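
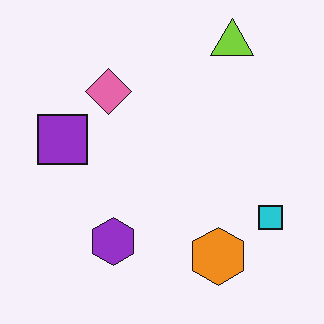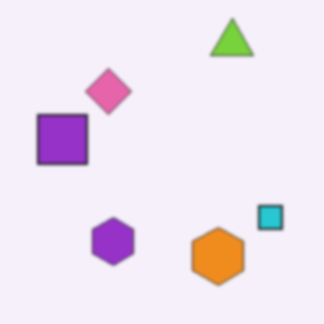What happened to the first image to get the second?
The second image is the first lightly blurred.

Shape edges and outlines are uniformly softened across the whole image.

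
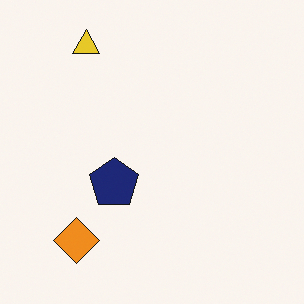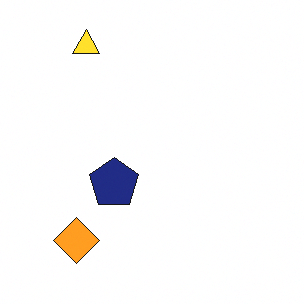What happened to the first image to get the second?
The image was brightened a little.

Every pixel — background and shapes alike — is uniformly brightened.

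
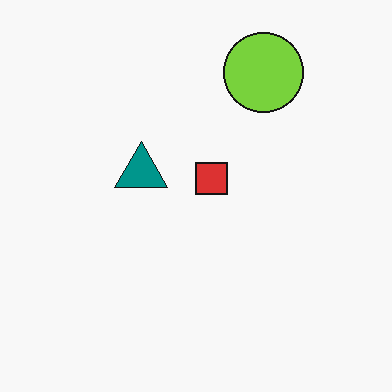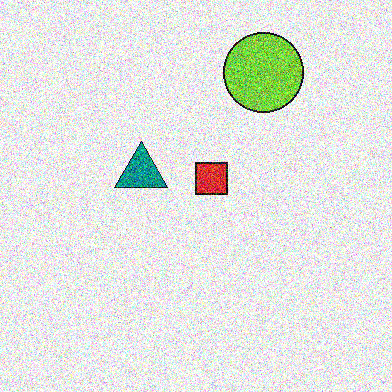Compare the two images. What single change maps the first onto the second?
The second image is the first degraded with strong gaussian noise.

Random speckle covers the whole image, including the flat background.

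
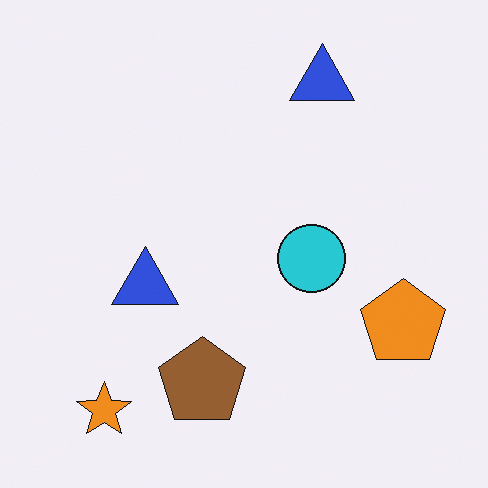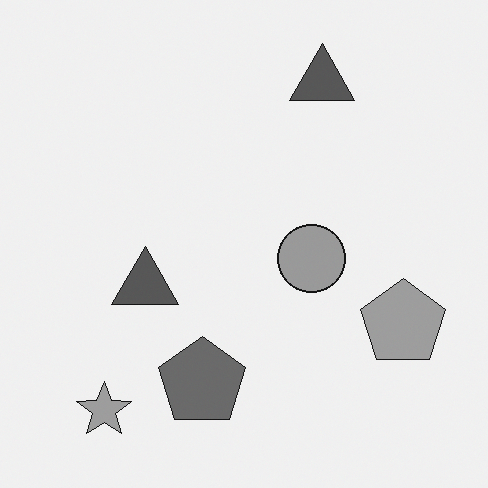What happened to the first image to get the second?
The second image is the first converted to grayscale.

All color is removed — every shape is now a shade of grey.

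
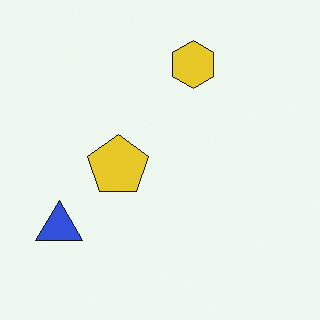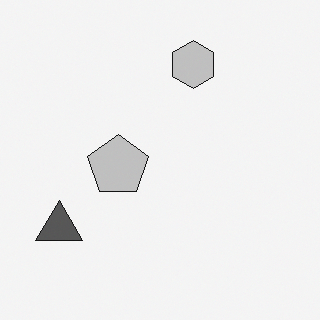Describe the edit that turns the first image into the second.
This is the original image converted to grayscale.

All color is removed — every shape is now a shade of grey.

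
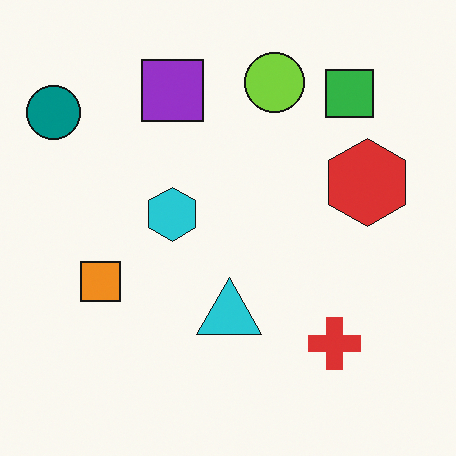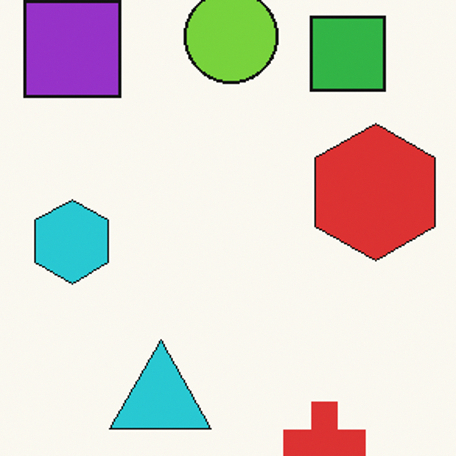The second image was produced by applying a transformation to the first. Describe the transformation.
Cropped to a modestly smaller region and rescaled.

The visible shapes are larger and the field of view is narrower; shapes near the original edges may be partly or wholly outside the frame — a crop-and-rescale.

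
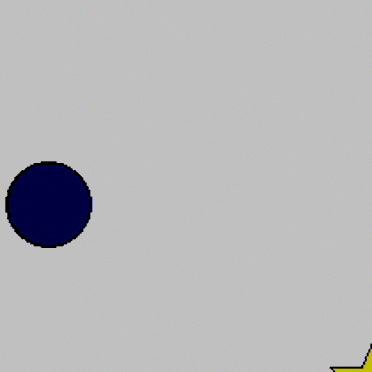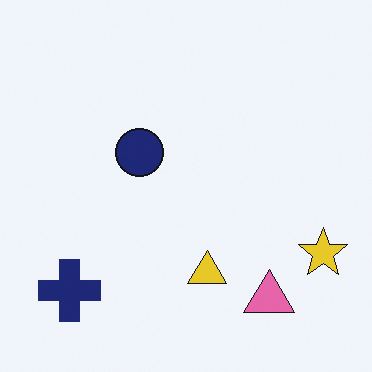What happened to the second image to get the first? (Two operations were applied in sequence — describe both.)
It was cropped tightly and scaled back up, then aggressively posterized.

The visible shapes are larger and the field of view is narrower; shapes near the original edges may be partly or wholly outside the frame — a crop-and-rescale. Each flat color has snapped to a coarser quantized level — most visibly, the near-white background has dropped to a flat grey.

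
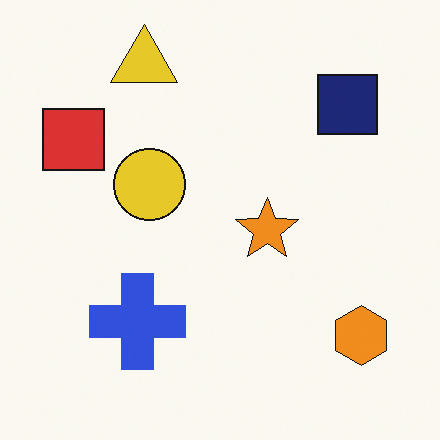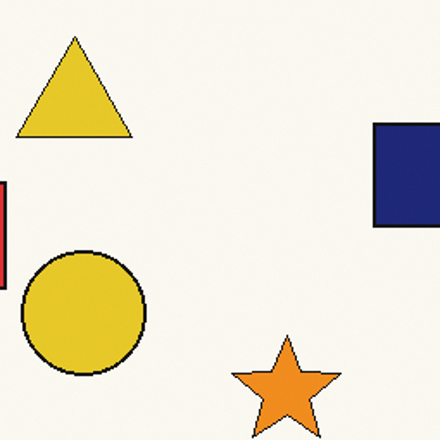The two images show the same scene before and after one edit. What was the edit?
It was cropped to a noticeably smaller region and rescaled.

The visible shapes are larger and the field of view is narrower; shapes near the original edges may be partly or wholly outside the frame — a crop-and-rescale.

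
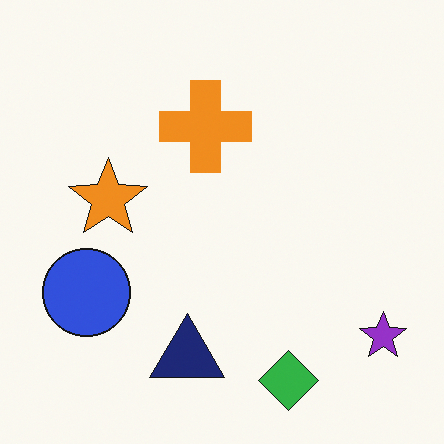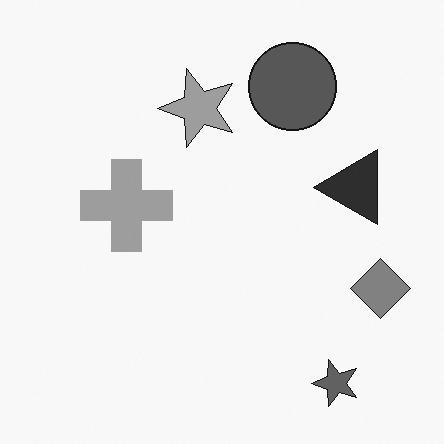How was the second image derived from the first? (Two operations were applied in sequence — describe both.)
It was converted to grayscale, then transposed (reflected across the top-left ↔ bottom-right diagonal).

All color is removed — every shape is now a shade of grey. Shapes have swapped their row and column positions — what was in the top-right is now in the bottom-left — a diagonal reflection.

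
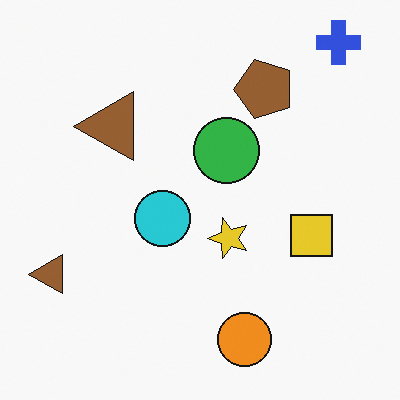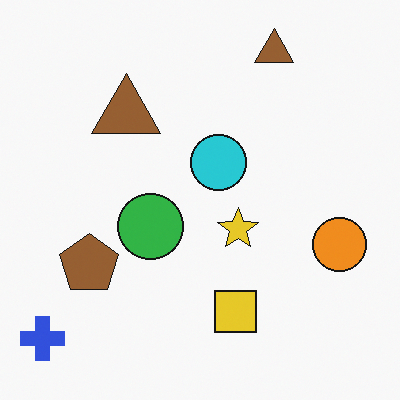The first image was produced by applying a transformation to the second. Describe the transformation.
It was transposed (reflected across the top-left ↔ bottom-right diagonal).

Shapes have swapped their row and column positions — what was in the top-right is now in the bottom-left — a diagonal reflection.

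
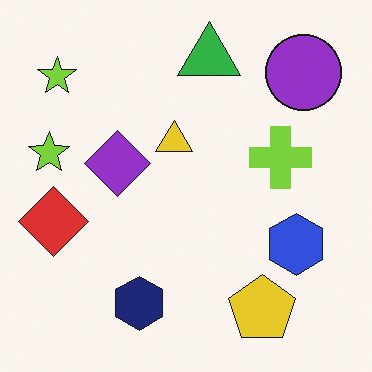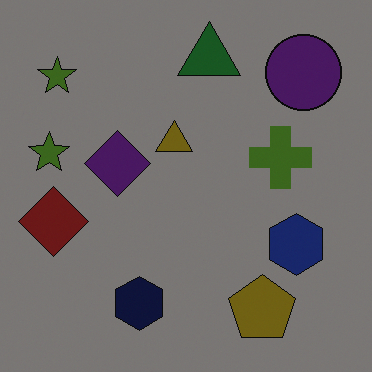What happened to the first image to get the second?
Substantially darkened.

Every pixel — background and shapes alike — is uniformly darkened.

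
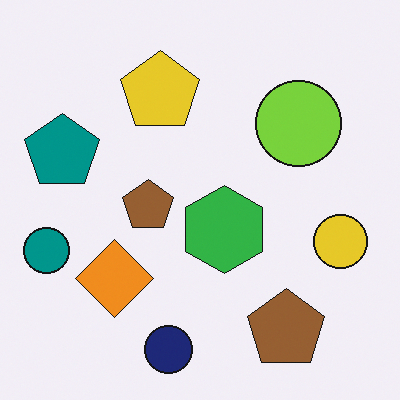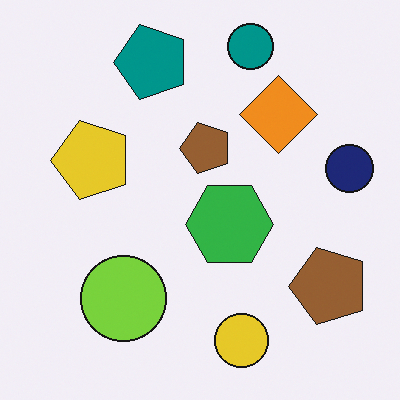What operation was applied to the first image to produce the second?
Transposed (reflected across the top-left ↔ bottom-right diagonal).

Shapes have swapped their row and column positions — what was in the top-right is now in the bottom-left — a diagonal reflection.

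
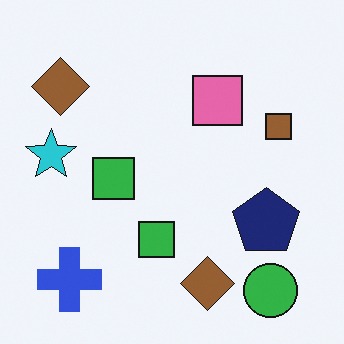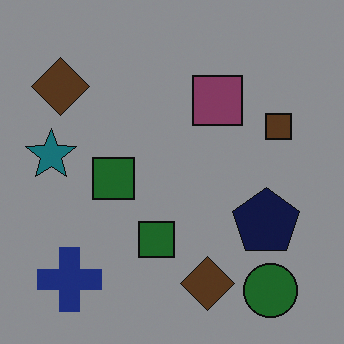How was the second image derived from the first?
It was substantially darkened.

Every pixel — background and shapes alike — is uniformly darkened.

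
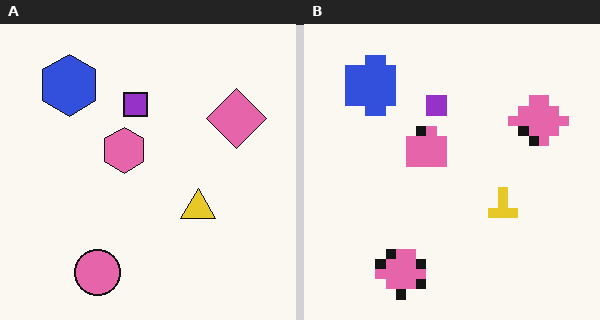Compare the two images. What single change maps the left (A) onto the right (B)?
The transformation is: heavily pixelated into large blocks.

Shapes are reduced to large square blocks; fine edges and outlines are lost — a downscale-then-upscale (mosaic) effect.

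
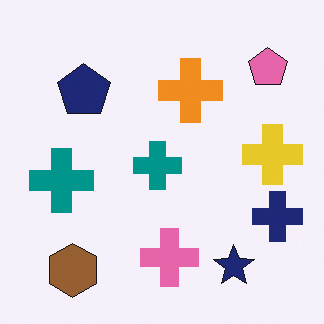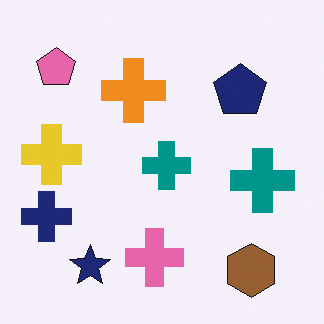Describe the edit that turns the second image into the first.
The image was flipped horizontally (left ↔ right).

The navy cross is in the left of the second image and the right of the first — shapes on opposite sides of the vertical midline have swapped in a mirror flip.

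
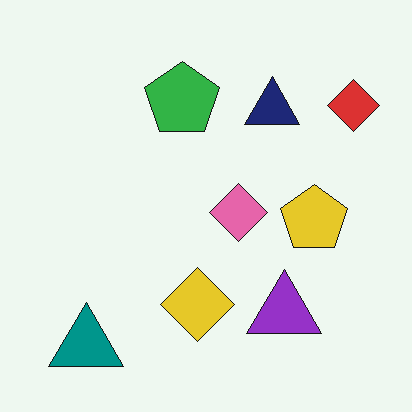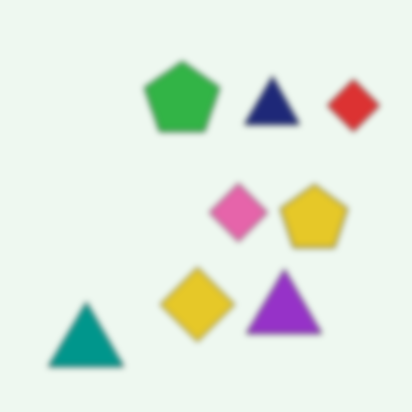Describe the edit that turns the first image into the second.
Moderately blurred.

Shape edges and outlines are uniformly softened across the whole image.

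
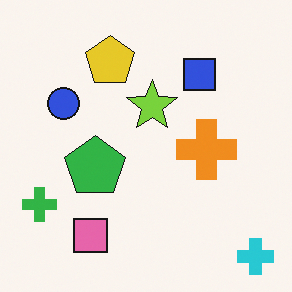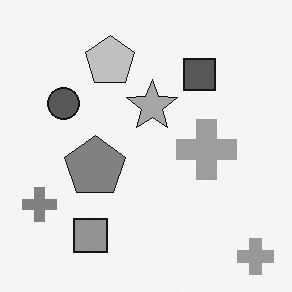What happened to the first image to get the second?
The second image is the first converted to grayscale.

All color is removed — every shape is now a shade of grey.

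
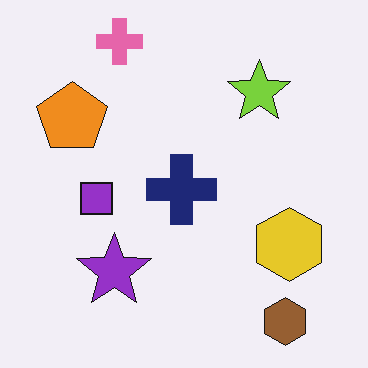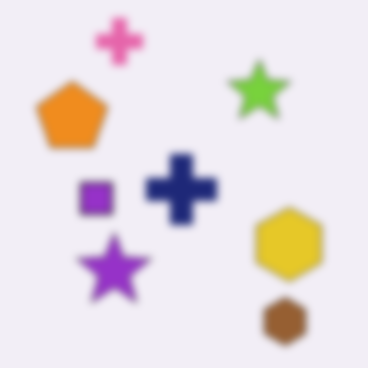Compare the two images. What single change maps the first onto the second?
The image was noticeably gaussian-blurred.

Shape edges and outlines are uniformly softened across the whole image.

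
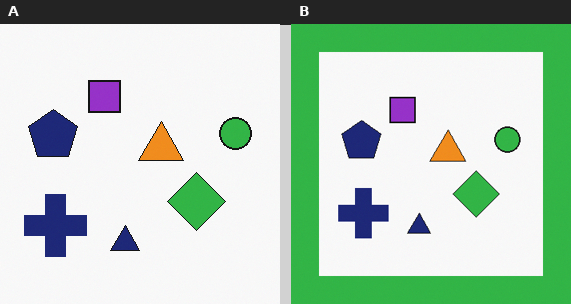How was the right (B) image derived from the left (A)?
The right (B) image is the left (A) framed with a green border.

A solid green frame runs around the edge of the right (B) image, with the content slightly shrunk inside it.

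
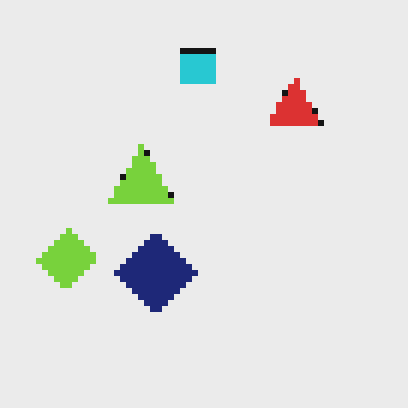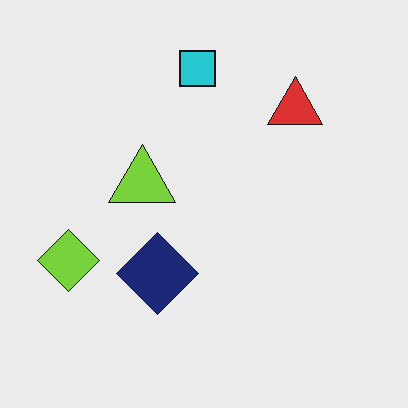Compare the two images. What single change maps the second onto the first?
The transformation is: pixelated into visible square blocks.

Shapes are reduced to large square blocks; fine edges and outlines are lost — a downscale-then-upscale (mosaic) effect.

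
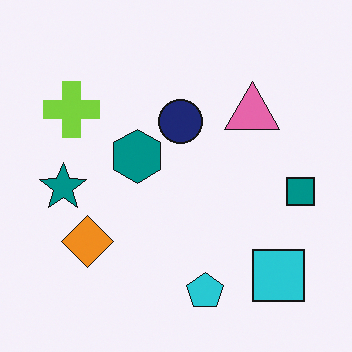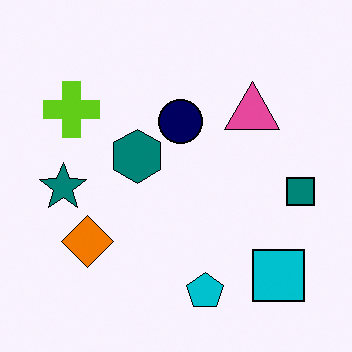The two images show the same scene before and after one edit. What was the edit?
The second image is the first given slightly increased contrast.

Tones are pushed away from mid-grey across the whole image — a global contrast change.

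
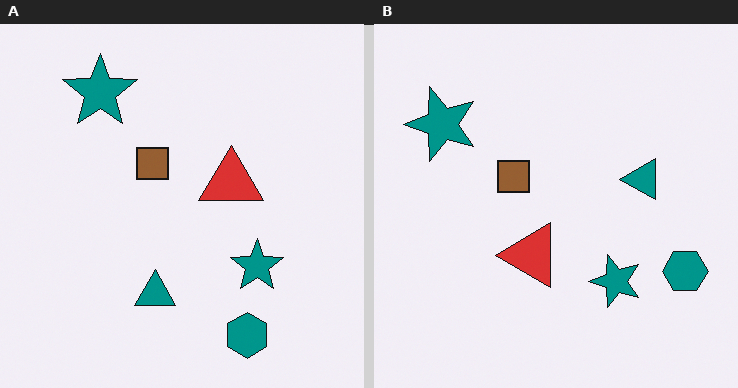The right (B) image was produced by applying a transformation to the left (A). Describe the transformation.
The image was transposed (reflected across the top-left ↔ bottom-right diagonal).

Shapes have swapped their row and column positions — what was in the top-right is now in the bottom-left — a diagonal reflection.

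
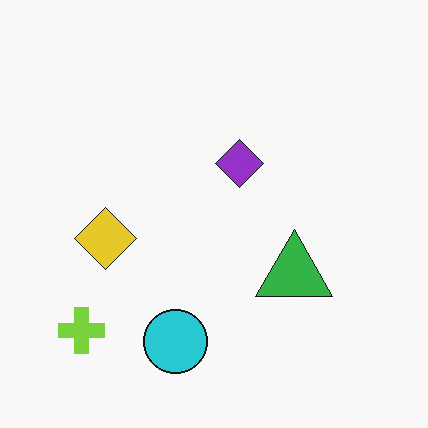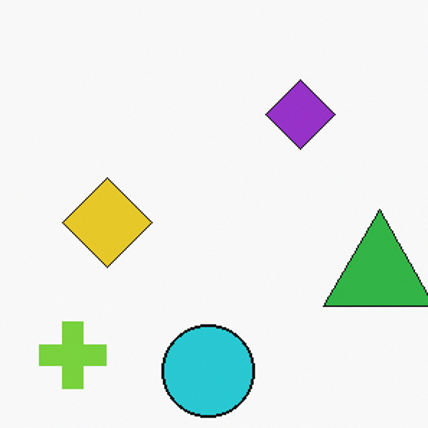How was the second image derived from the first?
It was cropped to a modestly smaller region and rescaled.

The visible shapes are larger and the field of view is narrower; shapes near the original edges may be partly or wholly outside the frame — a crop-and-rescale.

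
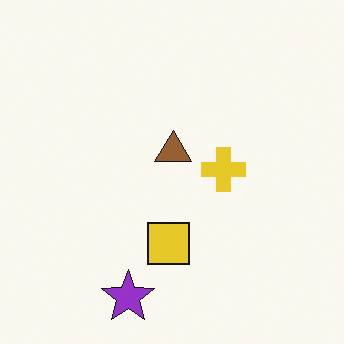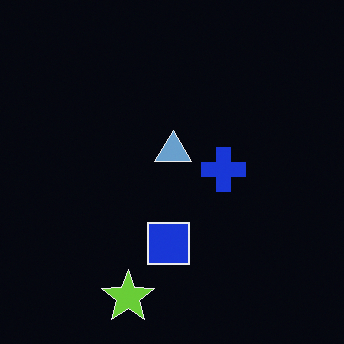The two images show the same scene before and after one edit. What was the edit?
The second image is the first color-inverted (negative).

The light background has become dark and every shape's color is its complement — a photographic negative.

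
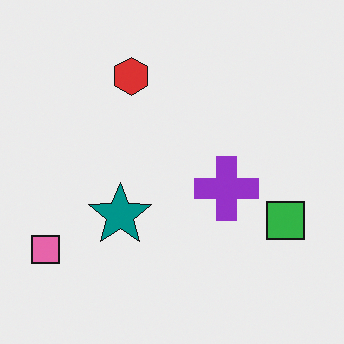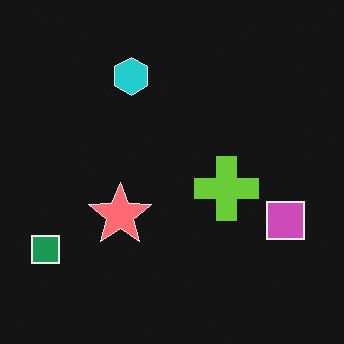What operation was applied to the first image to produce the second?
The image was color-inverted (negative).

The light background has become dark and every shape's color is its complement — a photographic negative.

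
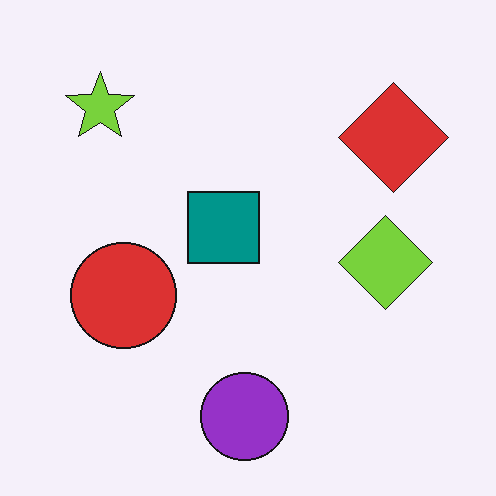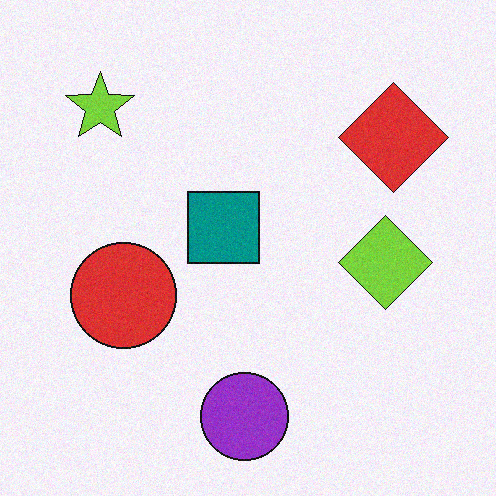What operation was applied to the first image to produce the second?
The second image is the first degraded with a light layer of grain.

Random speckle covers the whole image, including the flat background.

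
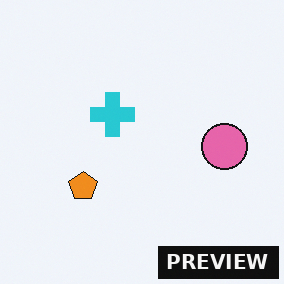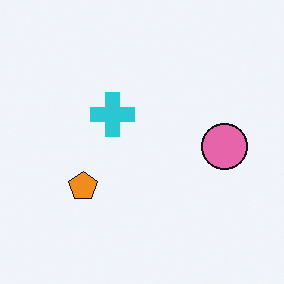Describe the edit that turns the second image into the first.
It was watermarked with the text "PREVIEW" in the lower-right corner.

A dark label reading "PREVIEW" appears in the lower-right corner.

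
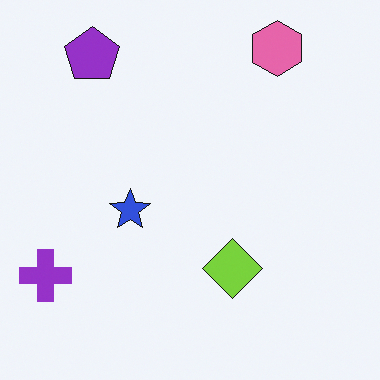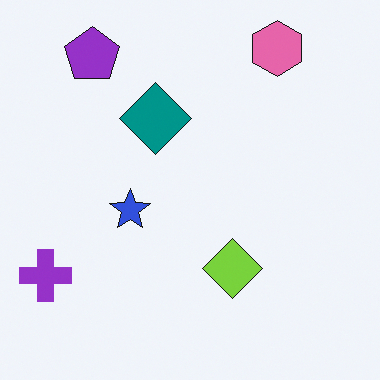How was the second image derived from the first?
The image was overlaid with an additional teal diamond.

A teal diamond appears in the second image that is absent from the first.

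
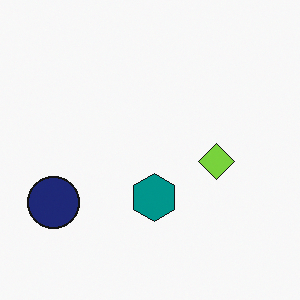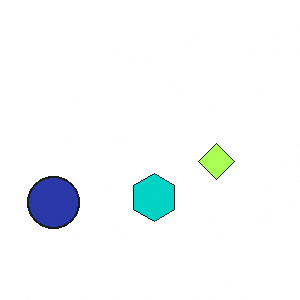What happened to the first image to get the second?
This is the original image noticeably brightened.

Every pixel — background and shapes alike — is uniformly brightened.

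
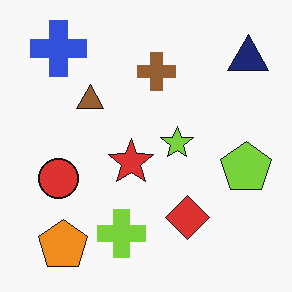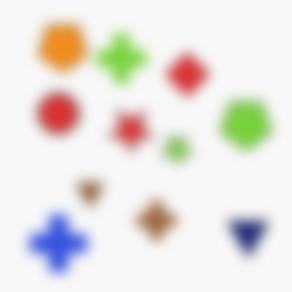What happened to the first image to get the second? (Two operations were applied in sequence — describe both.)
This is the original image strongly gaussian-blurred, then flipped vertically (top ↔ bottom).

Shape edges and outlines are uniformly softened across the whole image. The orange pentagon is in the bottom-left of the first image and the top-left of the second — shapes on opposite sides of the horizontal midline have swapped in a mirror flip.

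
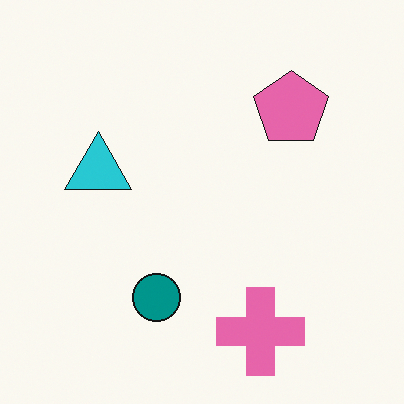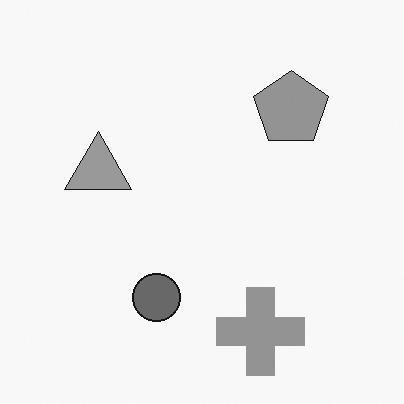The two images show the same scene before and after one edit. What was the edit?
The second image is the first converted to grayscale.

All color is removed — every shape is now a shade of grey.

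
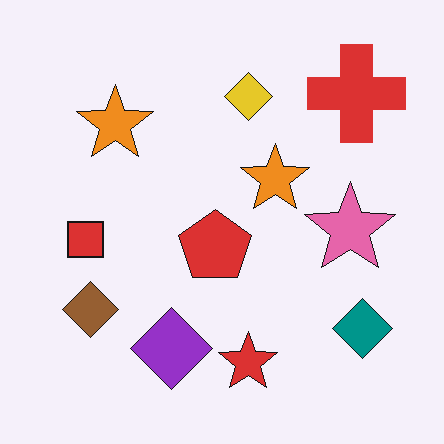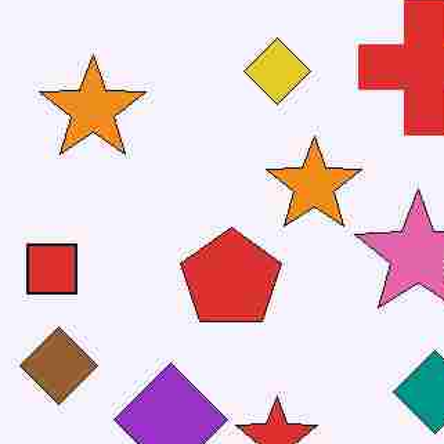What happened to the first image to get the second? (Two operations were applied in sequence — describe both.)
Heavily JPEG-compressed with obvious blocking artifacts, then cropped slightly and scaled back up.

Blocky 8×8 compression artifacts appear around shape edges and the flat background shows ringing — characteristic JPEG degradation. The visible shapes are larger and the field of view is narrower; shapes near the original edges may be partly or wholly outside the frame — a crop-and-rescale.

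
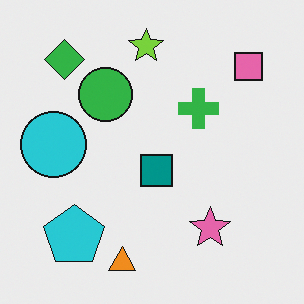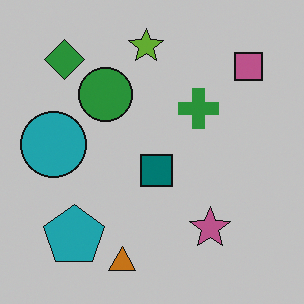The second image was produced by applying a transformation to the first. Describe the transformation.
It was slightly darkened.

Every pixel — background and shapes alike — is uniformly darkened.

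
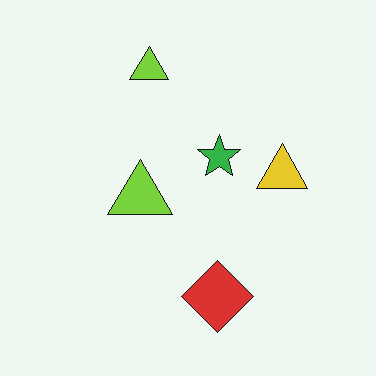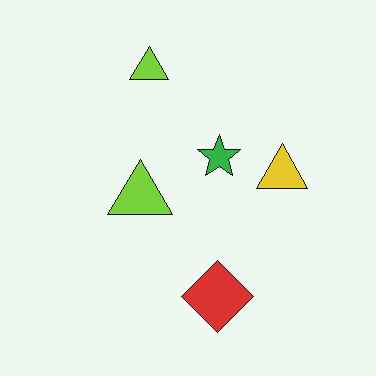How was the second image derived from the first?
The transformation is: JPEG-compressed with visible artifacts.

Blocky 8×8 compression artifacts appear around shape edges and the flat background shows ringing — characteristic JPEG degradation.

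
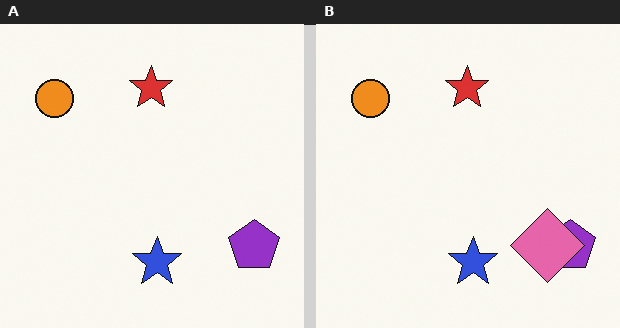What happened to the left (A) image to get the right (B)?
Overlaid with an additional pink diamond.

A pink diamond appears in the right (B) image that is absent from the left (A).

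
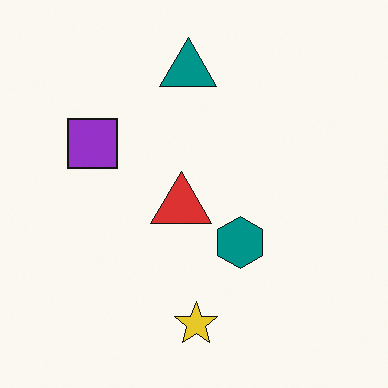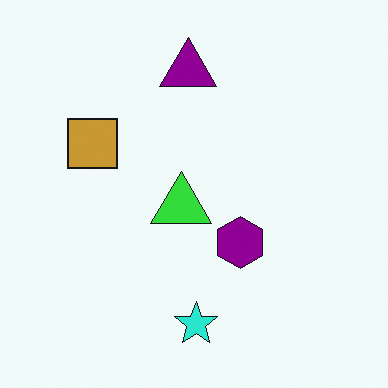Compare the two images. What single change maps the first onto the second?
This is the original image hue-shifted noticeably.

Every shape's color has rotated by the same amount around the hue wheel — a uniform hue shift.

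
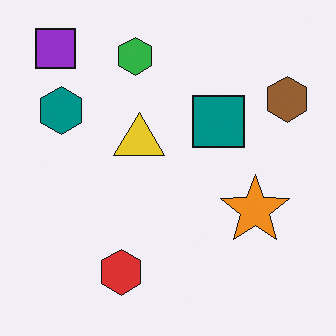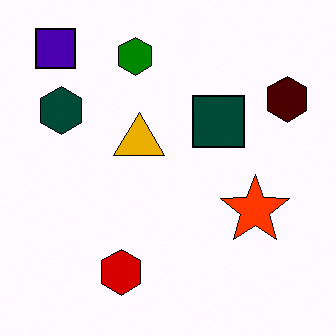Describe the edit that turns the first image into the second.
The transformation is: boosted in contrast.

Tones are pushed away from mid-grey across the whole image — a global contrast change.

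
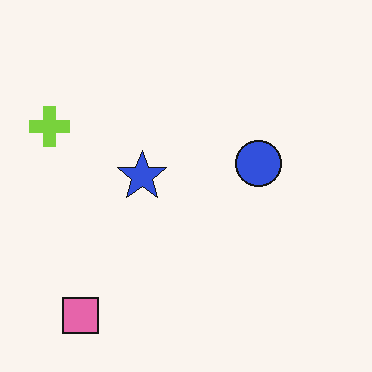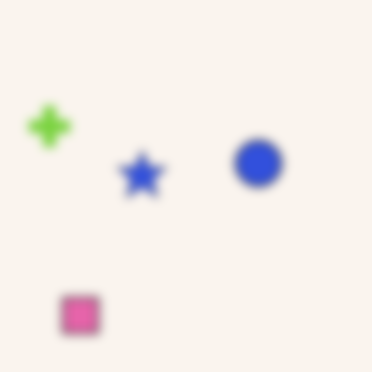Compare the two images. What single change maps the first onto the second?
This is the original image heavily blurred.

Shape edges and outlines are uniformly softened across the whole image.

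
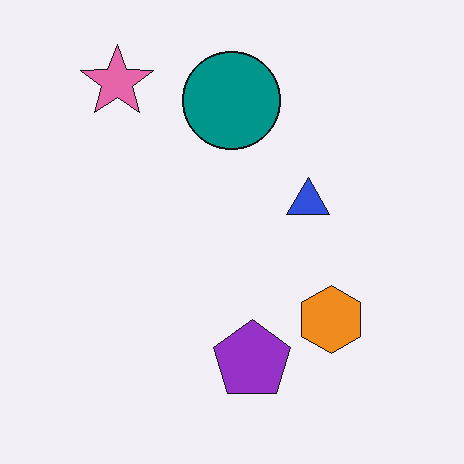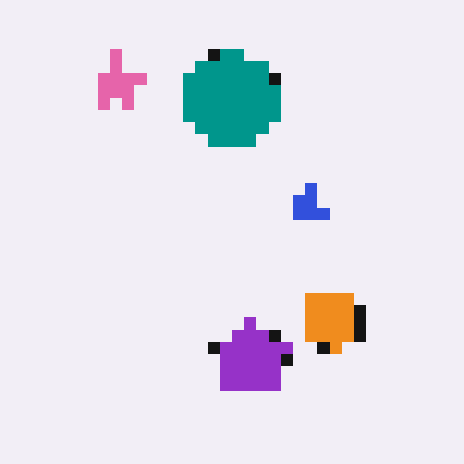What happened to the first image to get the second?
Heavily pixelated into large blocks.

Shapes are reduced to large square blocks; fine edges and outlines are lost — a downscale-then-upscale (mosaic) effect.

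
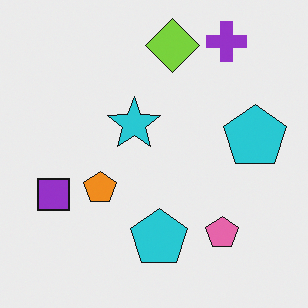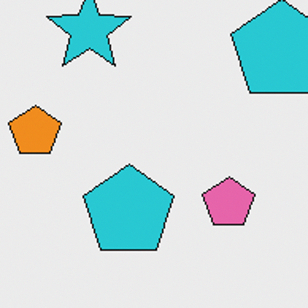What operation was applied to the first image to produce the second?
This is the original image cropped to a modestly smaller region and rescaled.

The visible shapes are larger and the field of view is narrower; shapes near the original edges may be partly or wholly outside the frame — a crop-and-rescale.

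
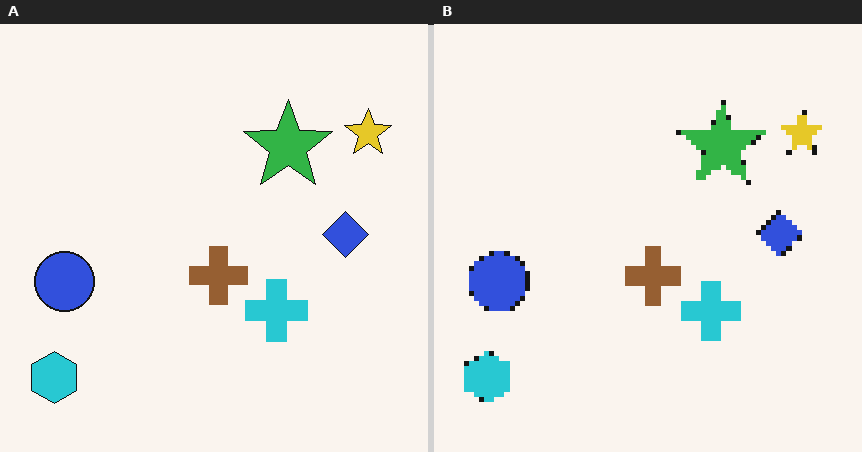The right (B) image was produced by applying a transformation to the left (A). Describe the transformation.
This is the original image mildly pixelated.

Shapes are reduced to large square blocks; fine edges and outlines are lost — a downscale-then-upscale (mosaic) effect.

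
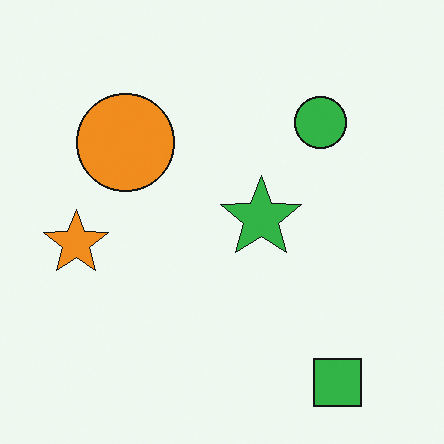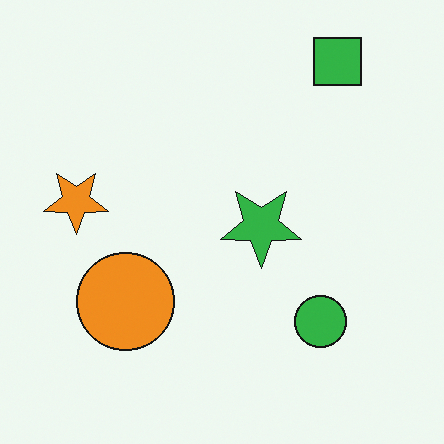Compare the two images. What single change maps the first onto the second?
Flipped vertically (top ↔ bottom).

The green square is in the bottom-right of the first image and the top-right of the second — shapes on opposite sides of the horizontal midline have swapped in a mirror flip.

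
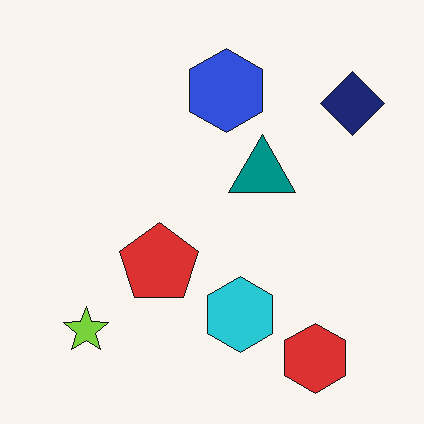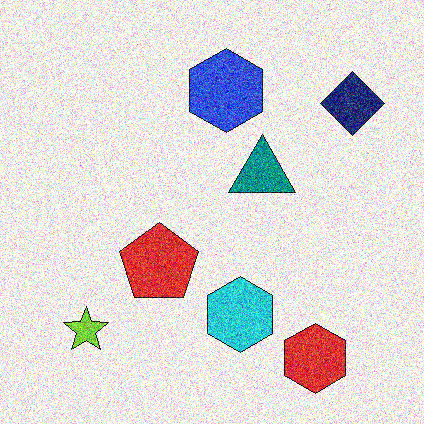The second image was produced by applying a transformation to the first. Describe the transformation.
The transformation is: degraded with heavy additive noise.

Random speckle covers the whole image, including the flat background.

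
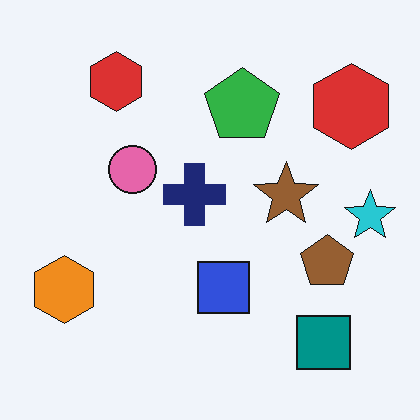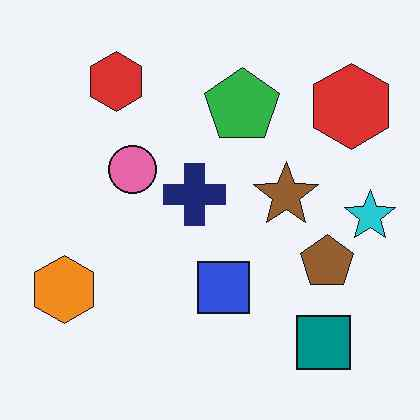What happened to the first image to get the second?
The second image is the first JPEG-compressed with visible artifacts.

Blocky 8×8 compression artifacts appear around shape edges and the flat background shows ringing — characteristic JPEG degradation.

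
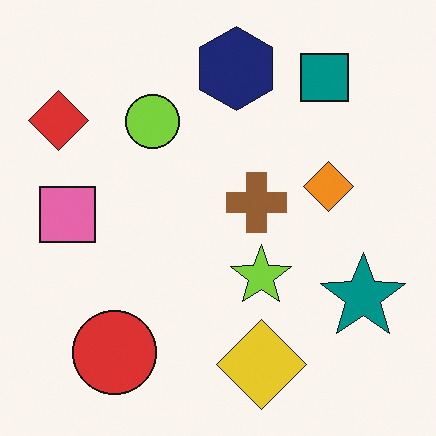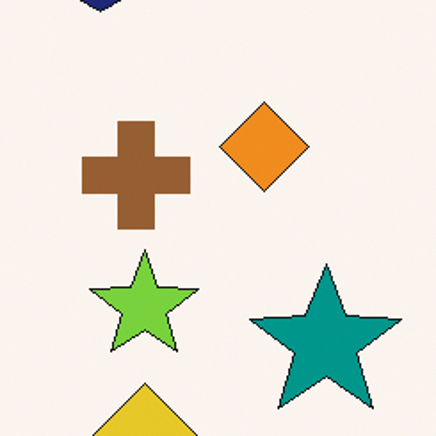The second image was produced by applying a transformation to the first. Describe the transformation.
The image was cropped tightly and scaled back up.

The visible shapes are larger and the field of view is narrower; shapes near the original edges may be partly or wholly outside the frame — a crop-and-rescale.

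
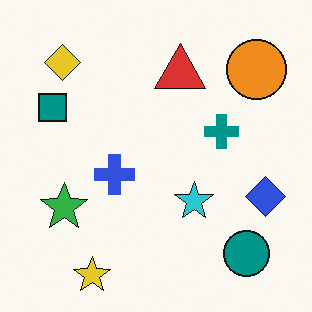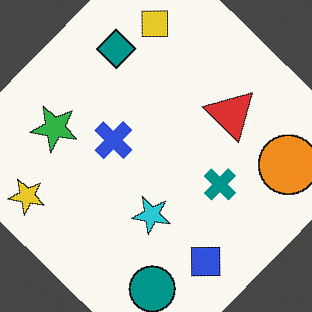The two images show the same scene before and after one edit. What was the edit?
This is the original image rotated clockwise by a large amount — several tens of degrees.

Every shape is tilted by the same angle and the image corners show triangular fill wedges — a whole-image rotation by a non-right angle.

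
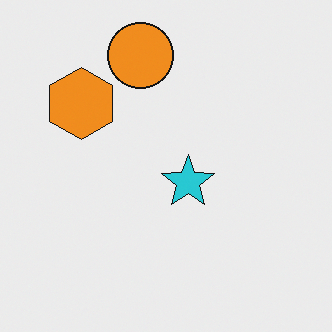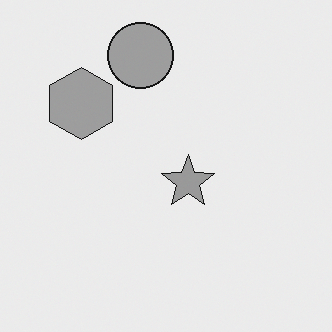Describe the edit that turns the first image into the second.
It was converted to grayscale.

All color is removed — every shape is now a shade of grey.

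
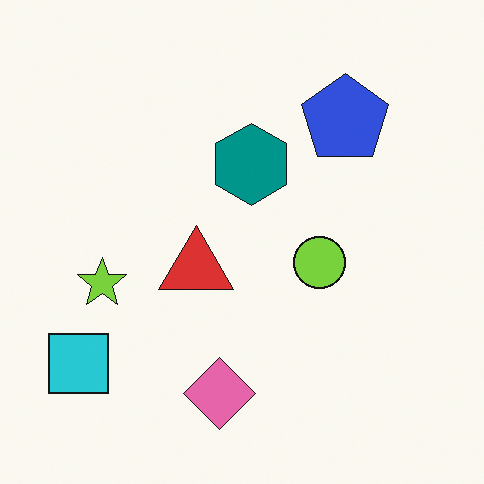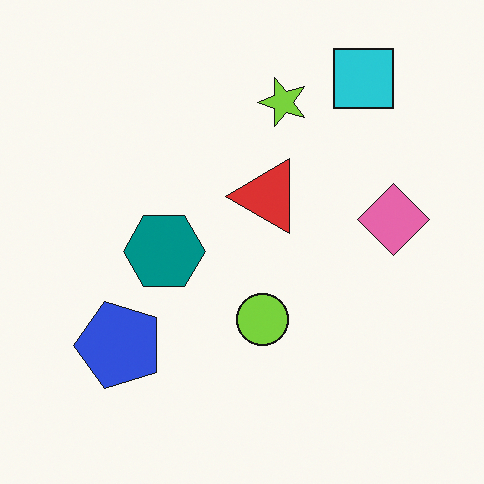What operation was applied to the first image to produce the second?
The transformation is: transposed (reflected across the top-left ↔ bottom-right diagonal).

Shapes have swapped their row and column positions — what was in the top-right is now in the bottom-left — a diagonal reflection.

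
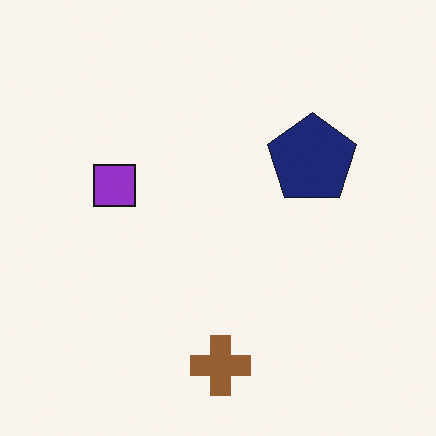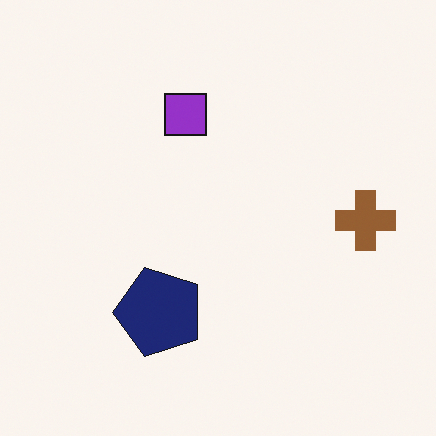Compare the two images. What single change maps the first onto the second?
It was transposed (reflected across the top-left ↔ bottom-right diagonal).

Shapes have swapped their row and column positions — what was in the top-right is now in the bottom-left — a diagonal reflection.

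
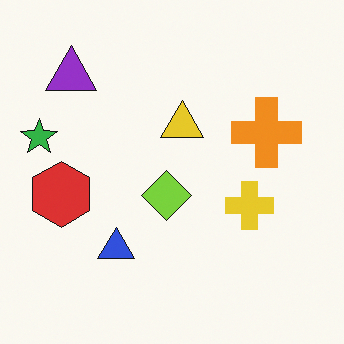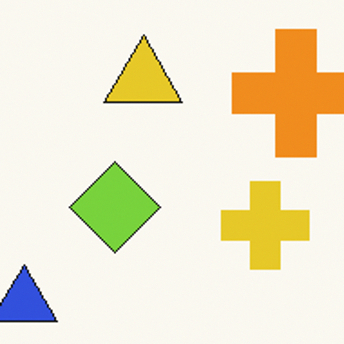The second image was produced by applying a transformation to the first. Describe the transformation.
The second image is the first cropped tightly and scaled back up.

The visible shapes are larger and the field of view is narrower; shapes near the original edges may be partly or wholly outside the frame — a crop-and-rescale.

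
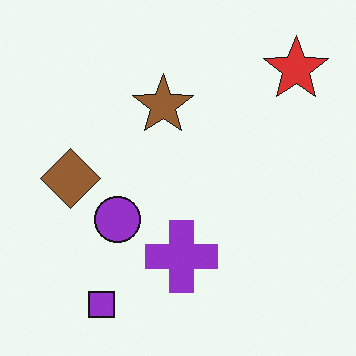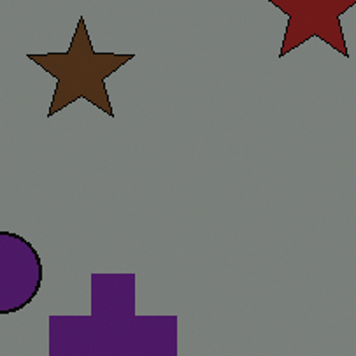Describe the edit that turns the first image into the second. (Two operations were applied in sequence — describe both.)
Noticeably darkened, then cropped to a noticeably smaller region and rescaled.

Every pixel — background and shapes alike — is uniformly darkened. The visible shapes are larger and the field of view is narrower; shapes near the original edges may be partly or wholly outside the frame — a crop-and-rescale.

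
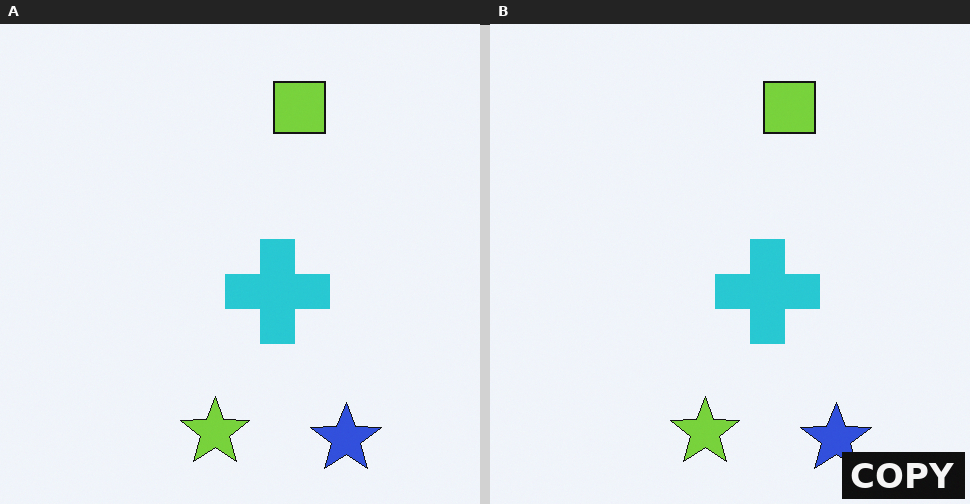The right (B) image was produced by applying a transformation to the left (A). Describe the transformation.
This is the original image watermarked with the text "COPY" in the lower-right corner.

A dark label reading "COPY" appears in the lower-right corner.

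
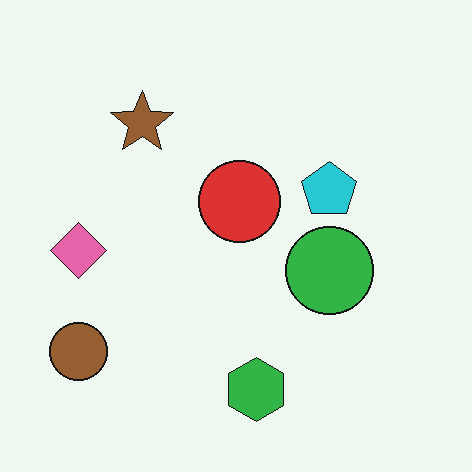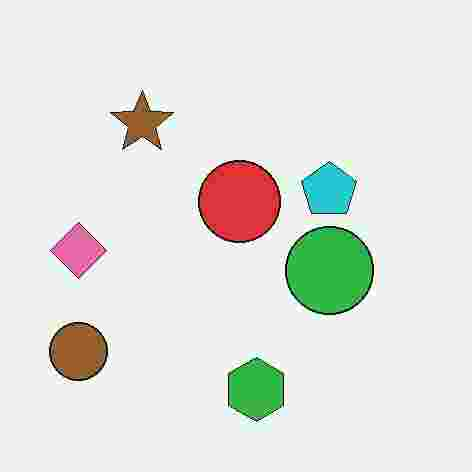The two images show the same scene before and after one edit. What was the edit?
It was heavily JPEG-compressed with obvious blocking artifacts.

Blocky 8×8 compression artifacts appear around shape edges and the flat background shows ringing — characteristic JPEG degradation.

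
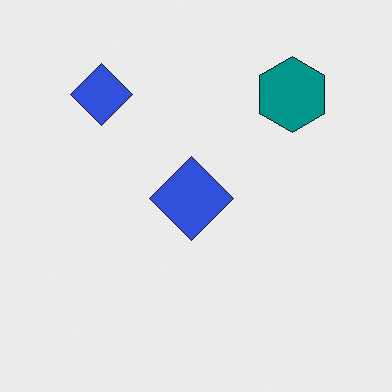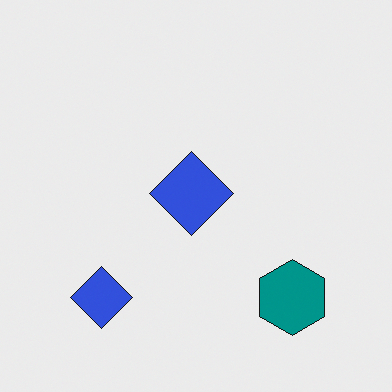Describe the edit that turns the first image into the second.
The transformation is: flipped vertically (top ↔ bottom).

The teal hexagon is in the top-right of the first image and the bottom-right of the second — shapes on opposite sides of the horizontal midline have swapped in a mirror flip.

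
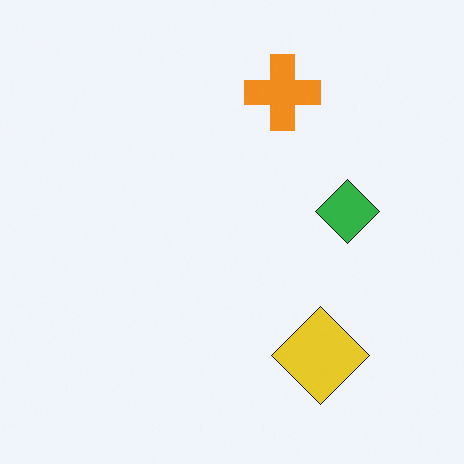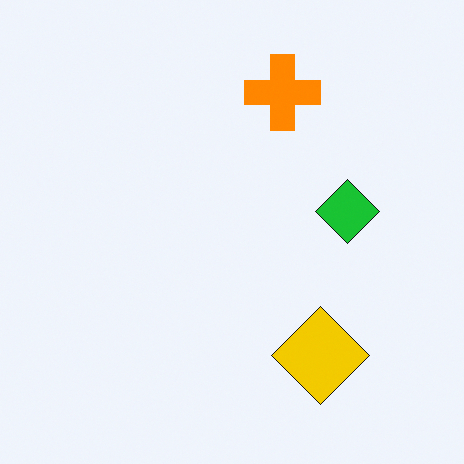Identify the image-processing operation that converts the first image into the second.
The second image is the first slightly oversaturated.

All colors are more vivid — a global saturation change.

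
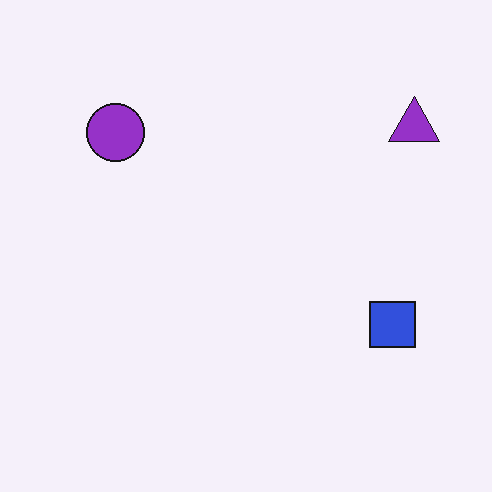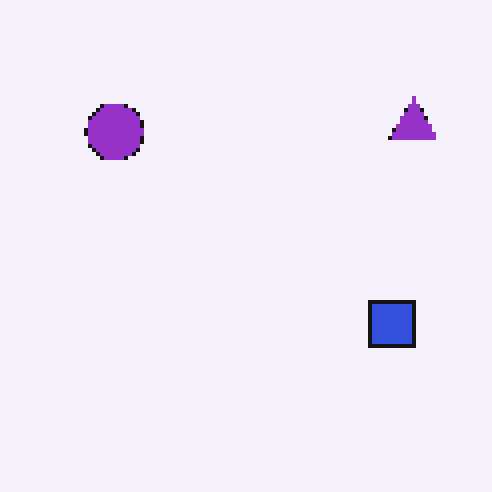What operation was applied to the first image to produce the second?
Mildly pixelated.

Shapes are reduced to large square blocks; fine edges and outlines are lost — a downscale-then-upscale (mosaic) effect.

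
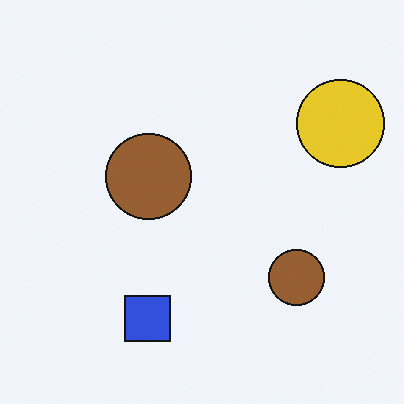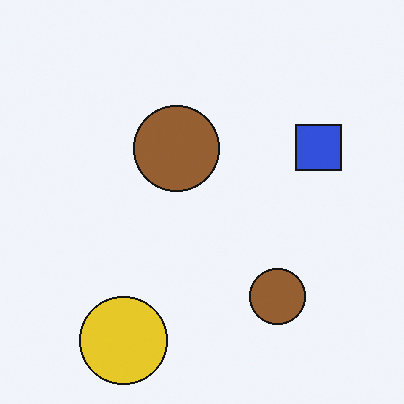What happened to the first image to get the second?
Transposed (reflected across the top-left ↔ bottom-right diagonal).

Shapes have swapped their row and column positions — what was in the top-right is now in the bottom-left — a diagonal reflection.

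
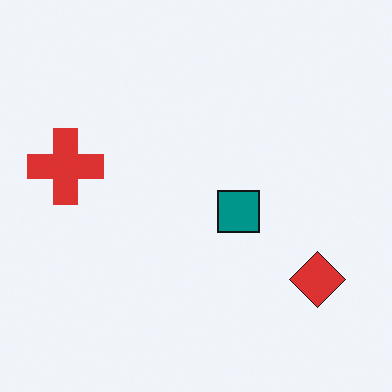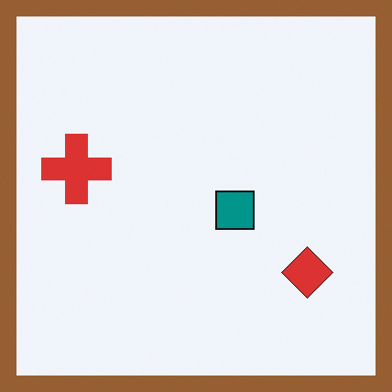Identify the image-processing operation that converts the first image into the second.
The image was framed with a brown border.

A solid brown frame runs around the edge of the second image, with the content slightly shrunk inside it.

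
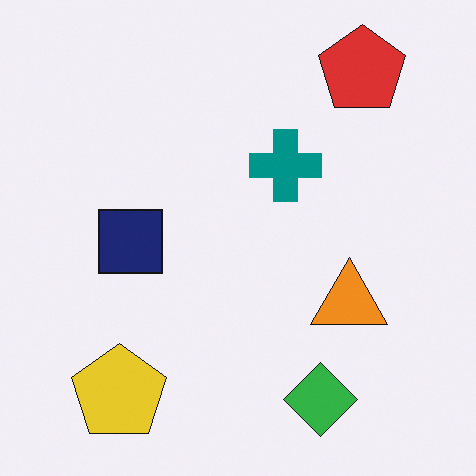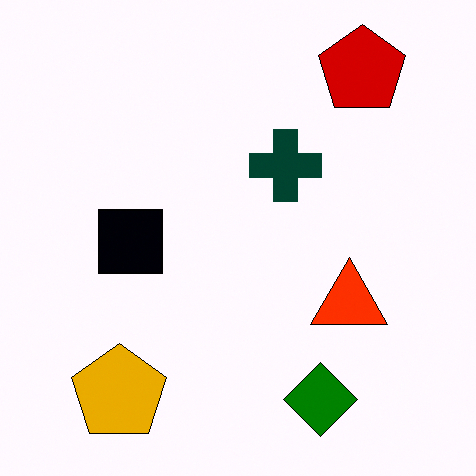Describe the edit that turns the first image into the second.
This is the original image given much higher contrast.

Tones are pushed away from mid-grey across the whole image — a global contrast change.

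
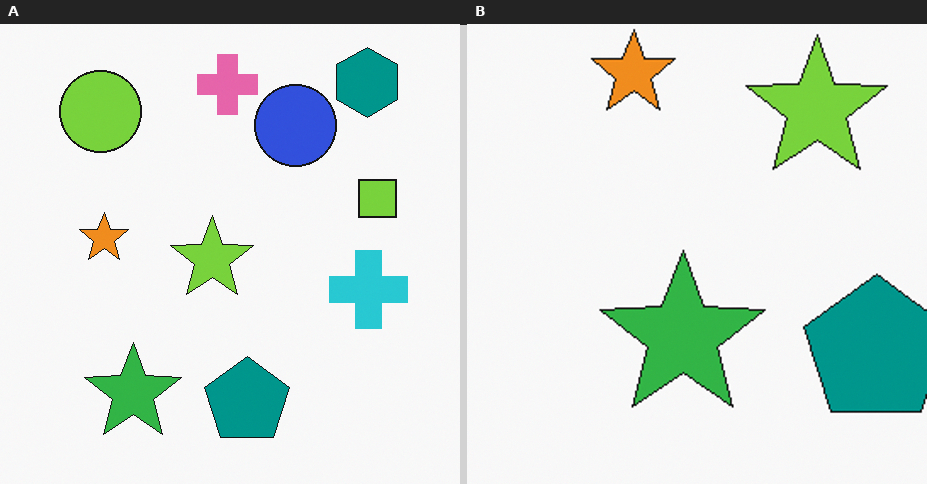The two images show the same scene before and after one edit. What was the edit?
The right (B) image is the left (A) cropped tightly and scaled back up.

The visible shapes are larger and the field of view is narrower; shapes near the original edges may be partly or wholly outside the frame — a crop-and-rescale.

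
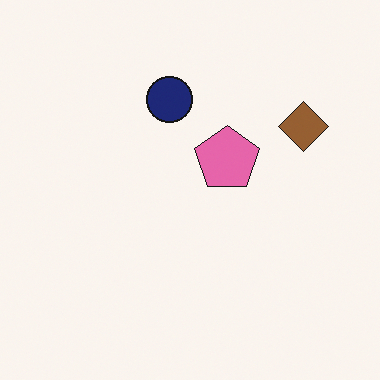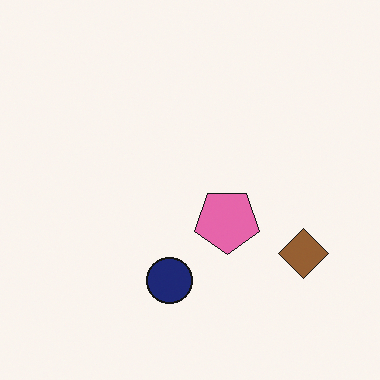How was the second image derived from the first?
The transformation is: flipped vertically (top ↔ bottom).

The navy circle is in the top of the first image and the bottom of the second — shapes on opposite sides of the horizontal midline have swapped in a mirror flip.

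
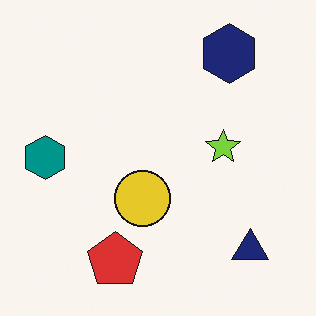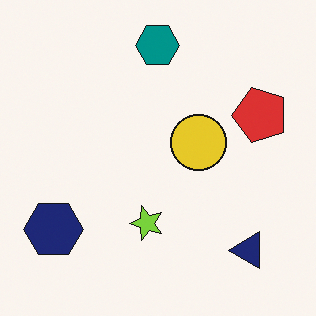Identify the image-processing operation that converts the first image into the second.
This is the original image transposed (reflected across the top-left ↔ bottom-right diagonal).

Shapes have swapped their row and column positions — what was in the top-right is now in the bottom-left — a diagonal reflection.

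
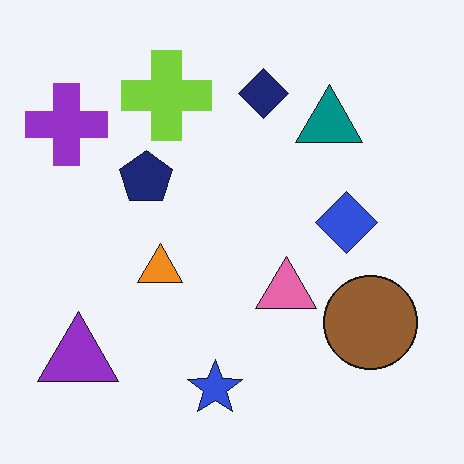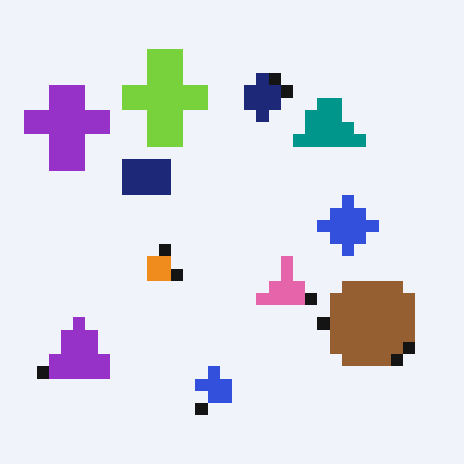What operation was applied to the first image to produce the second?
The second image is the first heavily pixelated into large blocks.

Shapes are reduced to large square blocks; fine edges and outlines are lost — a downscale-then-upscale (mosaic) effect.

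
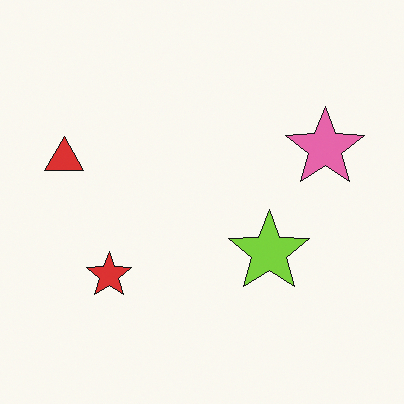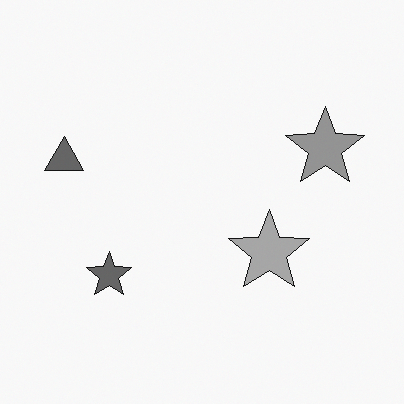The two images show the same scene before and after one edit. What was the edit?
It was converted to grayscale.

All color is removed — every shape is now a shade of grey.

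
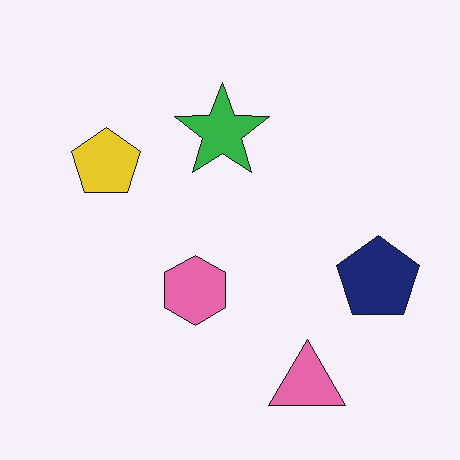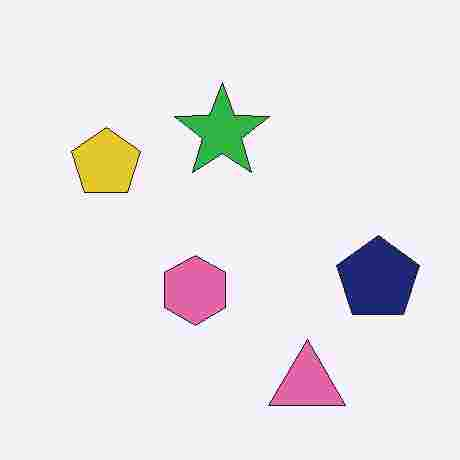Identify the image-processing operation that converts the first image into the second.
Degraded with heavy JPEG compression.

Blocky 8×8 compression artifacts appear around shape edges and the flat background shows ringing — characteristic JPEG degradation.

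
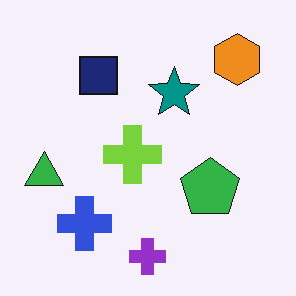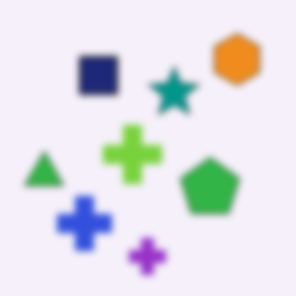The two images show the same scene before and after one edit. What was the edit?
It was moderately blurred.

Shape edges and outlines are uniformly softened across the whole image.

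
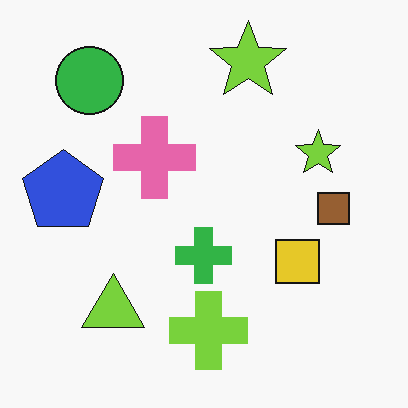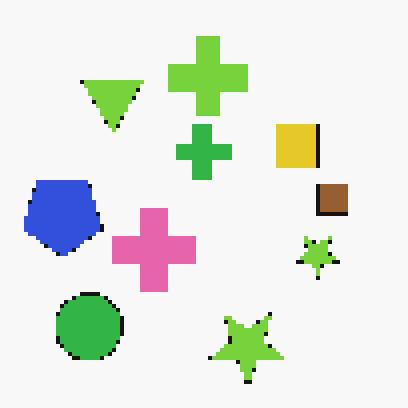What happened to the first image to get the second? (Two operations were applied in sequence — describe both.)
The transformation is: flipped vertically (top ↔ bottom), then mildly pixelated.

The lime cross is in the bottom of the first image and the top of the second — shapes on opposite sides of the horizontal midline have swapped in a mirror flip. Shapes are reduced to large square blocks; fine edges and outlines are lost — a downscale-then-upscale (mosaic) effect.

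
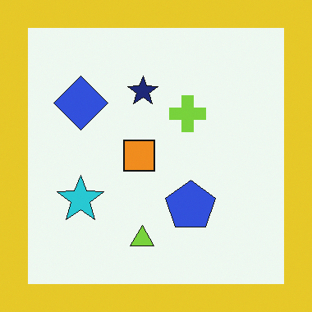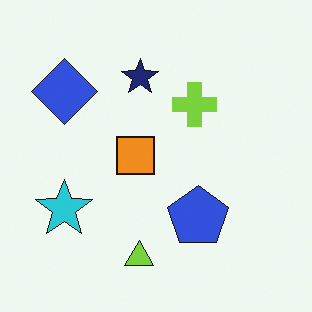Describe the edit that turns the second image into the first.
It was framed with a yellow border.

A solid yellow frame runs around the edge of the first image, with the content slightly shrunk inside it.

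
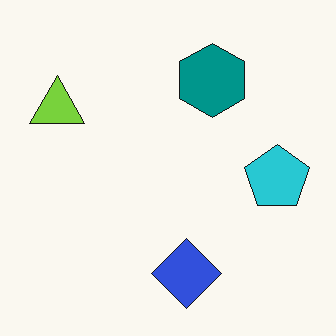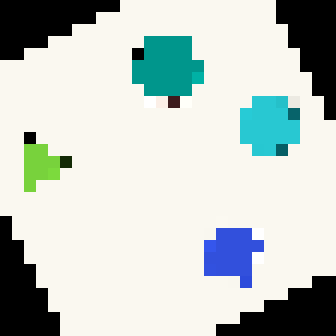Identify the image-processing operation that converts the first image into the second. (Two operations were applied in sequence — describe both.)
Rotated counter-clockwise by a clearly visible amount, then coarsely pixelated.

Every shape is tilted by the same angle and the image corners show triangular fill wedges — a whole-image rotation by a non-right angle. Shapes are reduced to large square blocks; fine edges and outlines are lost — a downscale-then-upscale (mosaic) effect.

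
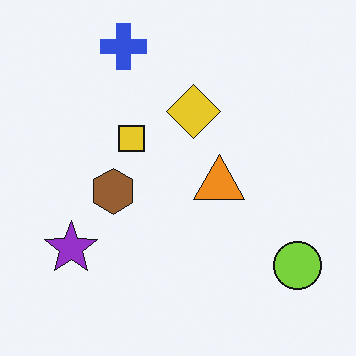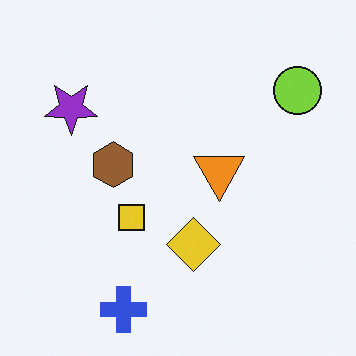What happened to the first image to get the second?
The second image is the first flipped vertically (top ↔ bottom).

The blue cross is in the top of the first image and the bottom of the second — shapes on opposite sides of the horizontal midline have swapped in a mirror flip.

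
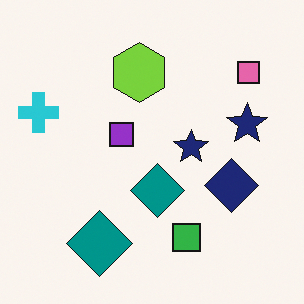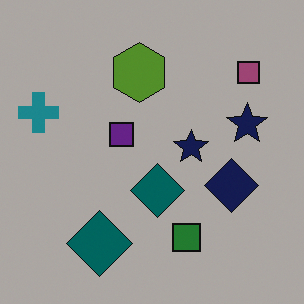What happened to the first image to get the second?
The image was darkened a lot.

Every pixel — background and shapes alike — is uniformly darkened.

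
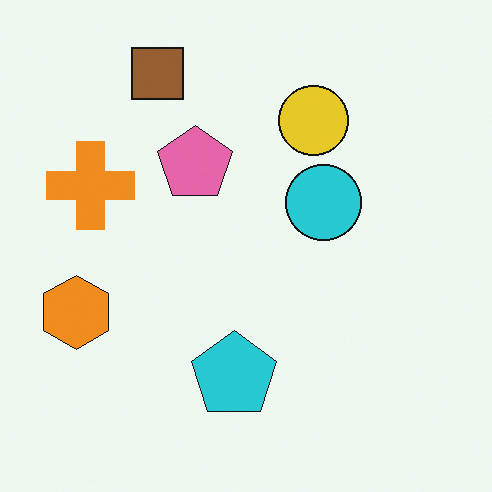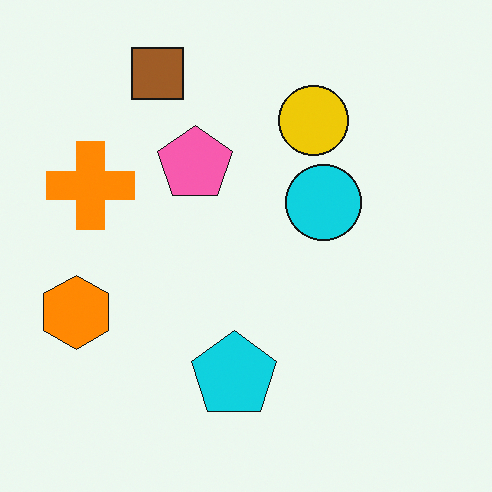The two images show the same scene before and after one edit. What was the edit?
The image was slightly oversaturated.

All colors are more vivid — a global saturation change.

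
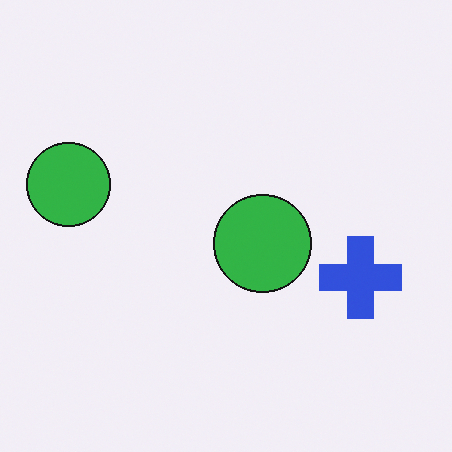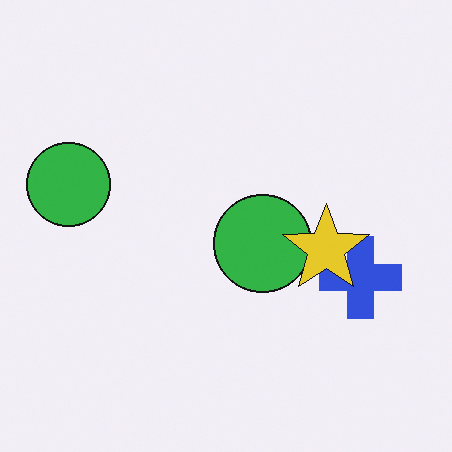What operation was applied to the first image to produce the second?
This is the original image overlaid with an additional yellow star.

A yellow star appears in the second image that is absent from the first.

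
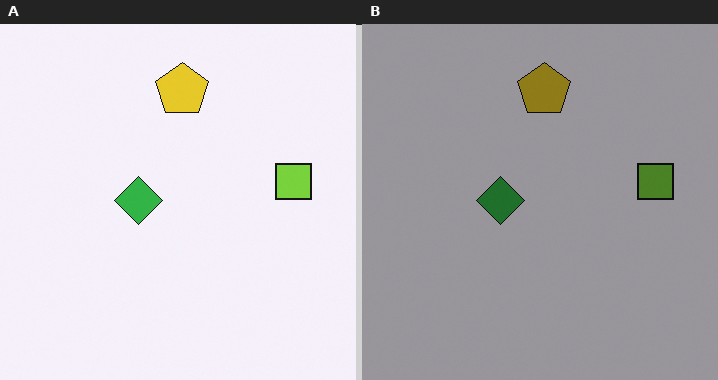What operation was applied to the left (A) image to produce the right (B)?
Substantially darkened.

Every pixel — background and shapes alike — is uniformly darkened.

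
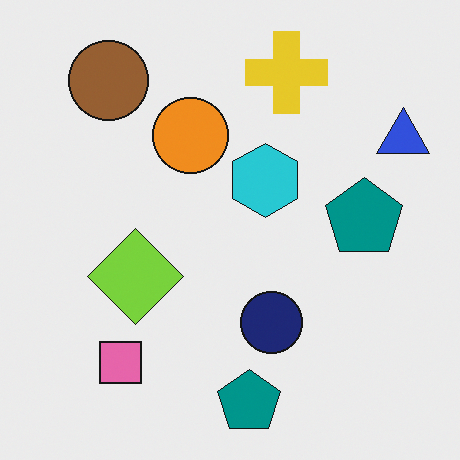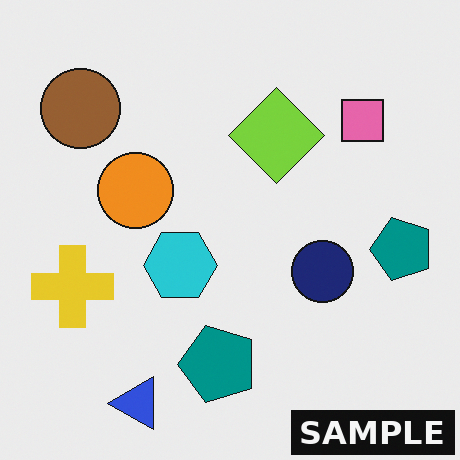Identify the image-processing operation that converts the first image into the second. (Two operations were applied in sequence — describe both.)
The image was transposed (reflected across the top-left ↔ bottom-right diagonal), then watermarked with the text "SAMPLE" in the lower-right corner.

Shapes have swapped their row and column positions — what was in the top-right is now in the bottom-left — a diagonal reflection. A dark label reading "SAMPLE" appears in the lower-right corner.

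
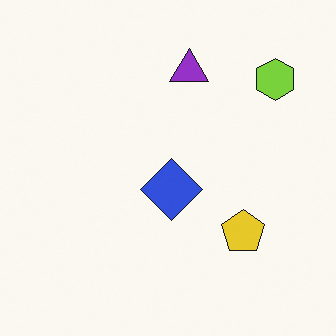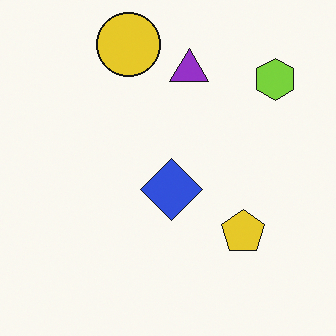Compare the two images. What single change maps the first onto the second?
The image was overlaid with an additional yellow circle.

A yellow circle appears in the second image that is absent from the first.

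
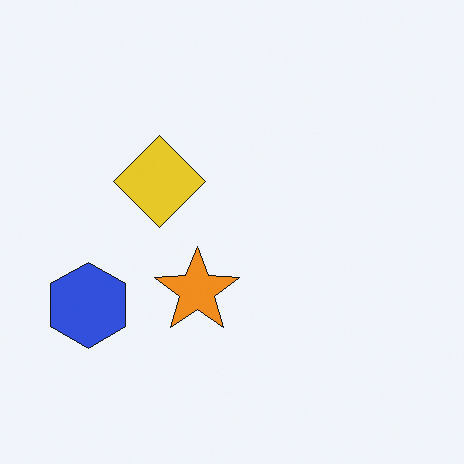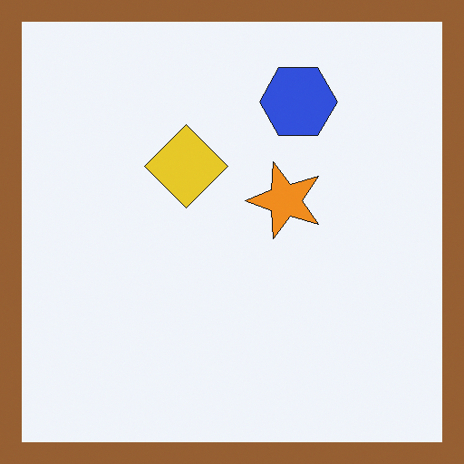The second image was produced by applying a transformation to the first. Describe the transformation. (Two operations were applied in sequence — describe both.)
The transformation is: transposed (reflected across the top-left ↔ bottom-right diagonal), then framed with a brown border.

Shapes have swapped their row and column positions — what was in the top-right is now in the bottom-left — a diagonal reflection. A solid brown frame runs around the edge of the second image, with the content slightly shrunk inside it.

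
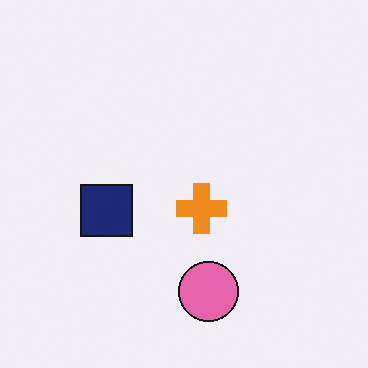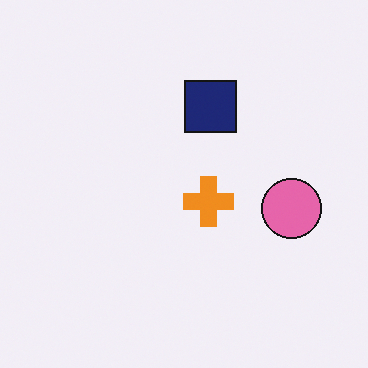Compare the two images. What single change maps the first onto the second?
The transformation is: transposed (reflected across the top-left ↔ bottom-right diagonal).

Shapes have swapped their row and column positions — what was in the top-right is now in the bottom-left — a diagonal reflection.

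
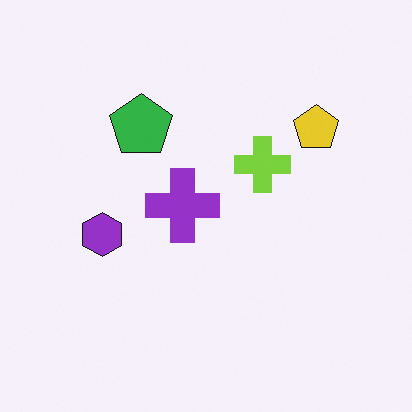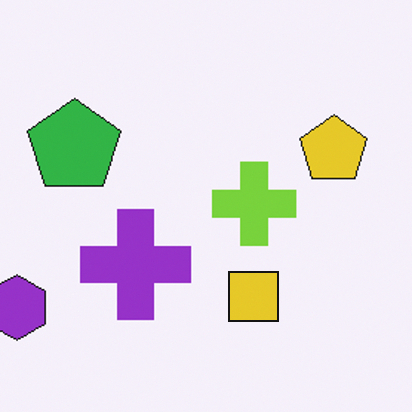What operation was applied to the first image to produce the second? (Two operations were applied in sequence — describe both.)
It was cropped to a modestly smaller region and rescaled, then overlaid with an additional yellow square.

The visible shapes are larger and the field of view is narrower; shapes near the original edges may be partly or wholly outside the frame — a crop-and-rescale. A yellow square appears in the second image that is absent from the first.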